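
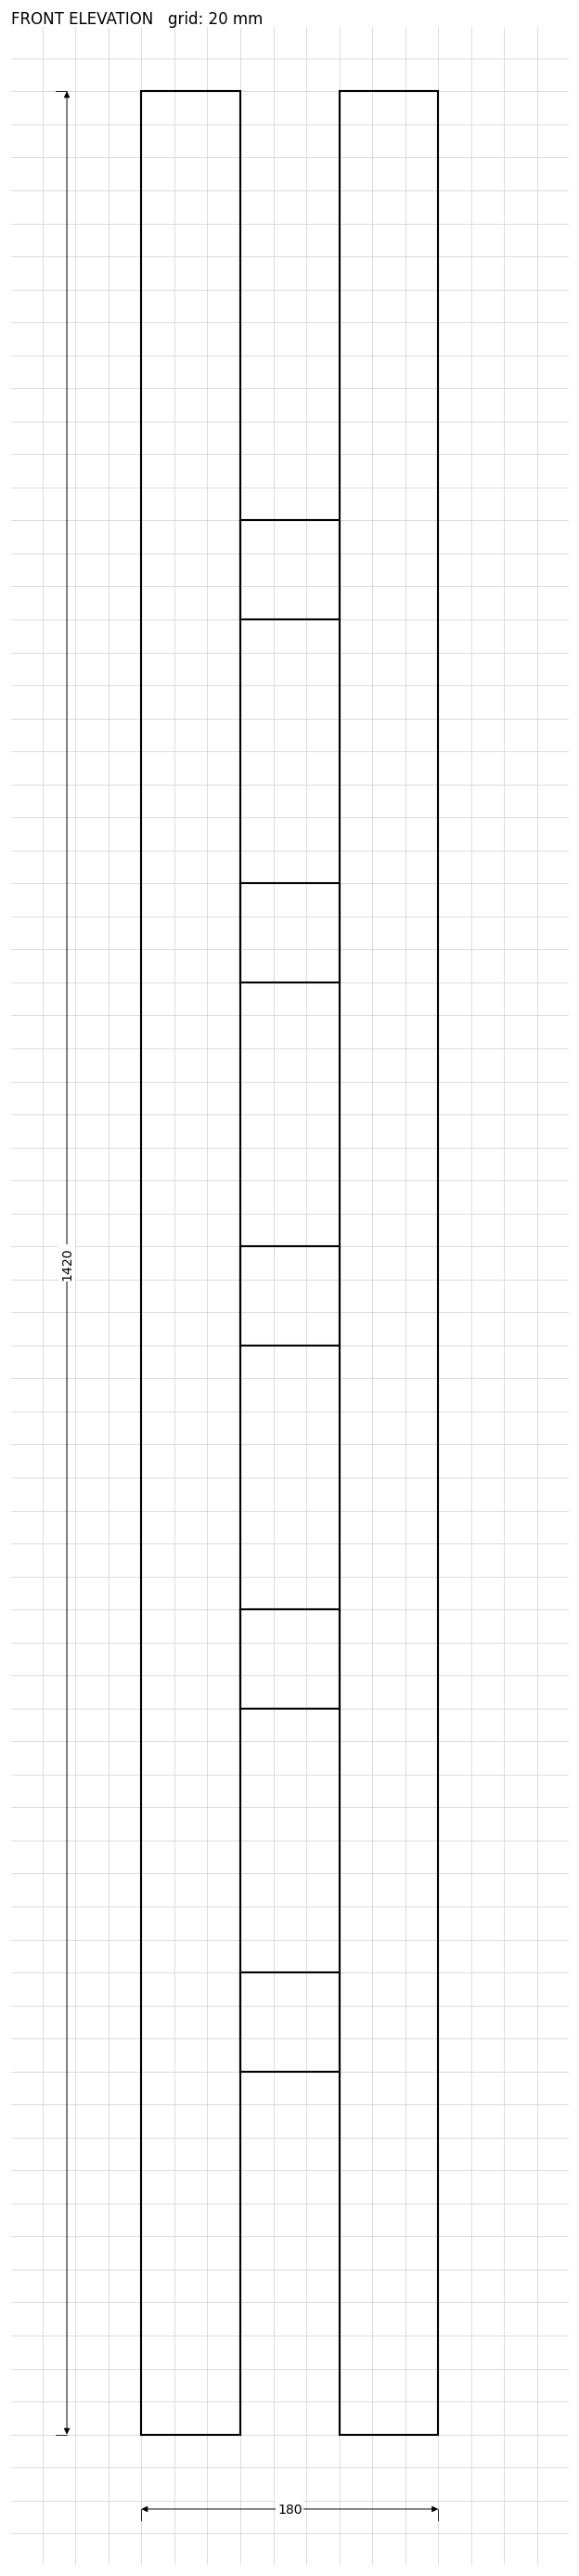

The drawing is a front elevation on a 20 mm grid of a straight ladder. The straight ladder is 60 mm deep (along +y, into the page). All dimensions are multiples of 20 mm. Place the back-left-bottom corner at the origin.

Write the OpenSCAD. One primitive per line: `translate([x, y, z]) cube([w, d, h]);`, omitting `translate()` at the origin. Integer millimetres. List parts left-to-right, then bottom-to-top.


cube([60, 60, 1420]);
translate([60, 0, 220]) cube([60, 60, 60]);
translate([60, 0, 440]) cube([60, 60, 60]);
translate([60, 0, 660]) cube([60, 60, 60]);
translate([60, 0, 880]) cube([60, 60, 60]);
translate([60, 0, 1100]) cube([60, 60, 60]);
translate([120, 0, 0]) cube([60, 60, 1420]);


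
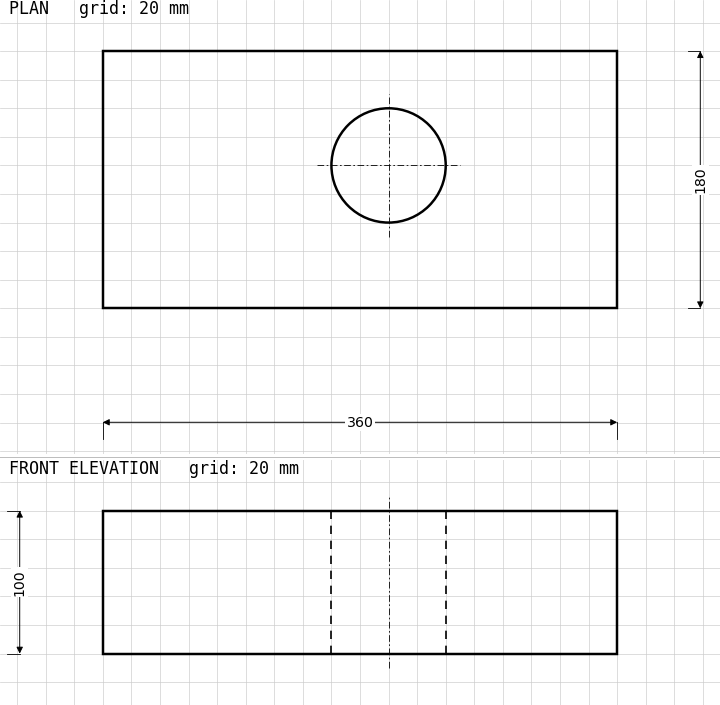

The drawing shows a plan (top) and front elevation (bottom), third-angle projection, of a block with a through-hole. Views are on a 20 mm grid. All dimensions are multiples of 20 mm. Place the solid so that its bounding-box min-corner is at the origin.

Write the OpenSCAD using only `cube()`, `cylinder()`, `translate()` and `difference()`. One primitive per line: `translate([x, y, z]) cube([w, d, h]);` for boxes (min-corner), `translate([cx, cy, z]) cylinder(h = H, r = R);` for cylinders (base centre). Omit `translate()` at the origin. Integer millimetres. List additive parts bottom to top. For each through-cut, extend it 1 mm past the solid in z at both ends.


difference() {
  cube([360, 180, 100]);
  translate([200, 100, -1]) cylinder(h = 102, r = 40);
}


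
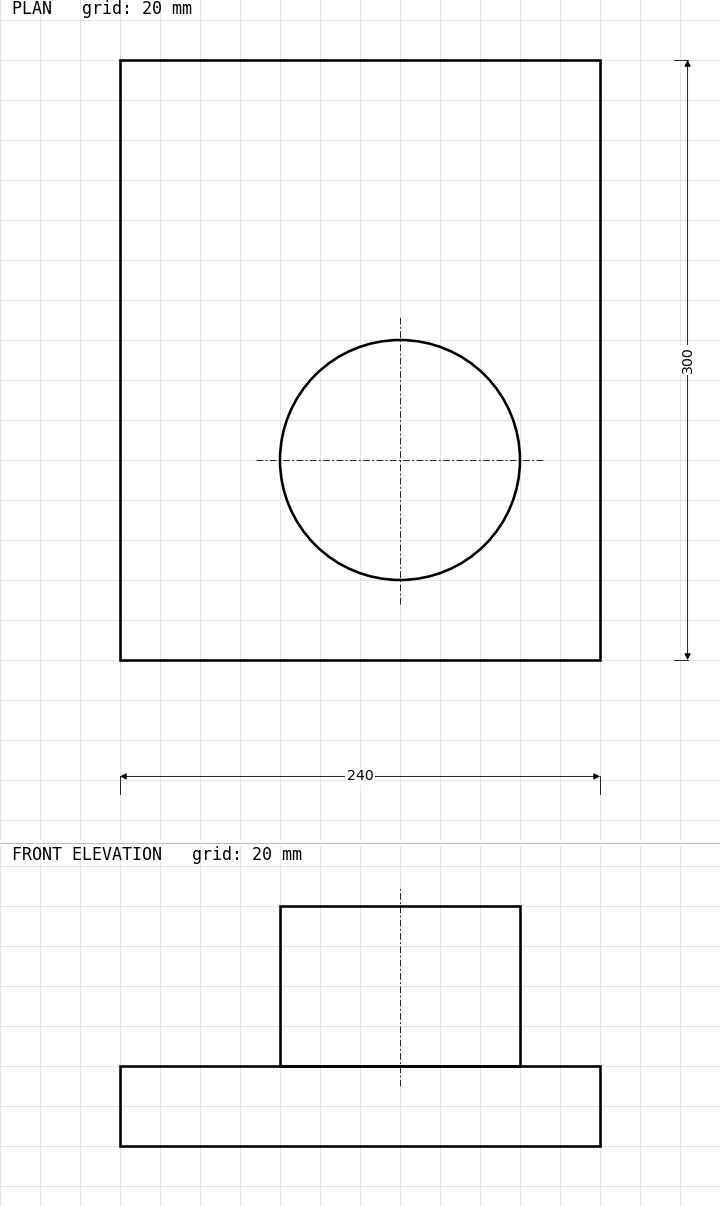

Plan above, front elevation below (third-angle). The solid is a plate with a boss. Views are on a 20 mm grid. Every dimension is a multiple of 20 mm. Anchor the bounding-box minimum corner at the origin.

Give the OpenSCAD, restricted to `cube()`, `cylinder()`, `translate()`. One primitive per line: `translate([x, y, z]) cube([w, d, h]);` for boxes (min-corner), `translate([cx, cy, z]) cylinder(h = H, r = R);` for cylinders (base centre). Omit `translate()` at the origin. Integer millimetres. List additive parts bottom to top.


cube([240, 300, 40]);
translate([140, 100, 40]) cylinder(h = 80, r = 60);


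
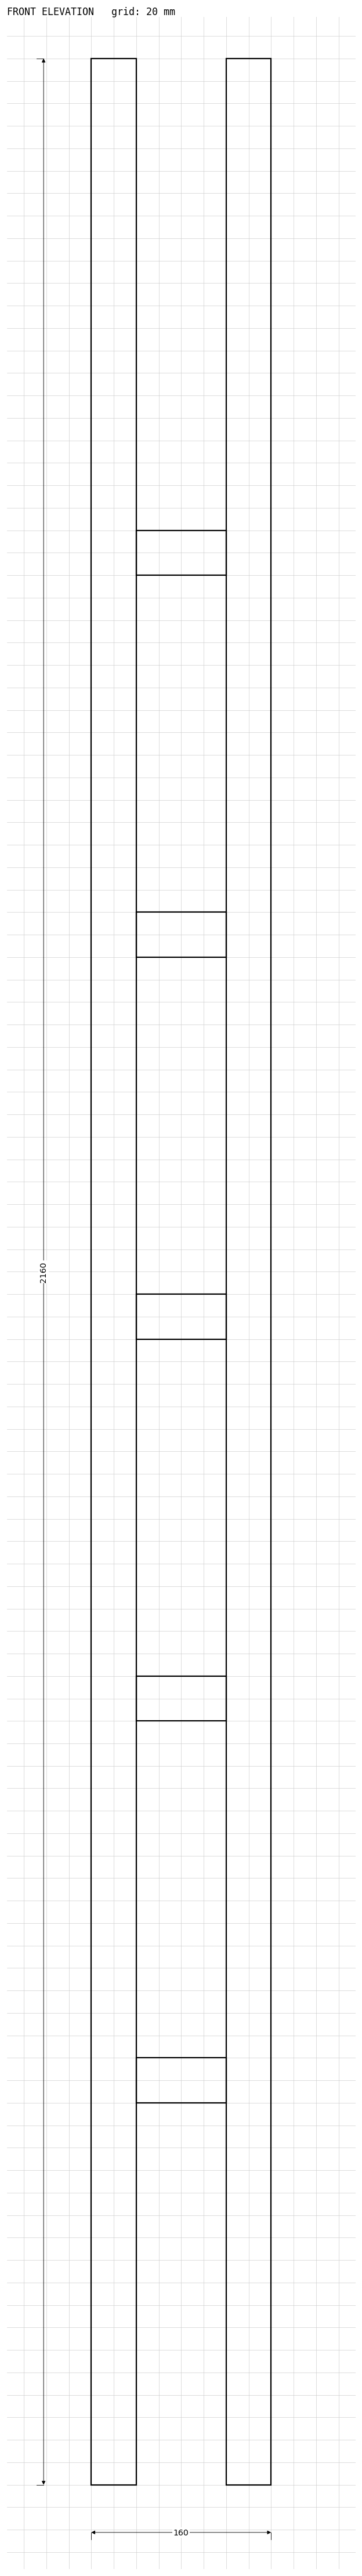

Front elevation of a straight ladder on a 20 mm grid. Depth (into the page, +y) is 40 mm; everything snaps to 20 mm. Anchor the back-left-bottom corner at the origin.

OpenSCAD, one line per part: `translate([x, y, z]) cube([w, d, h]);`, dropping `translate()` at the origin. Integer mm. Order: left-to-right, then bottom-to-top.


cube([40, 40, 2160]);
translate([40, 0, 340]) cube([80, 40, 40]);
translate([40, 0, 680]) cube([80, 40, 40]);
translate([40, 0, 1020]) cube([80, 40, 40]);
translate([40, 0, 1360]) cube([80, 40, 40]);
translate([40, 0, 1700]) cube([80, 40, 40]);
translate([120, 0, 0]) cube([40, 40, 2160]);


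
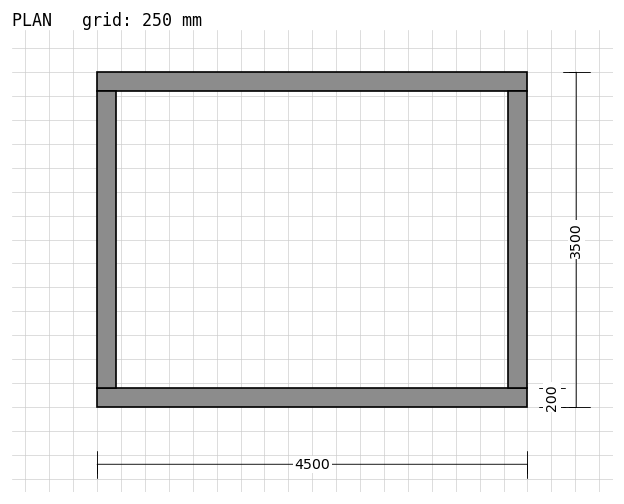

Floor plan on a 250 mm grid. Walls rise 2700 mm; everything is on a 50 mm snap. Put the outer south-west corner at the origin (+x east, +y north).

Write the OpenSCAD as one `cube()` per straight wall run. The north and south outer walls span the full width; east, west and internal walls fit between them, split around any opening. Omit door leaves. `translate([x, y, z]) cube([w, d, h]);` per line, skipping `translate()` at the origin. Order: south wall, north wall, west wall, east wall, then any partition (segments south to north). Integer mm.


cube([4500, 200, 2700]);
translate([0, 3300, 0]) cube([4500, 200, 2700]);
translate([0, 200, 0]) cube([200, 3100, 2700]);
translate([4300, 200, 0]) cube([200, 3100, 2700]);


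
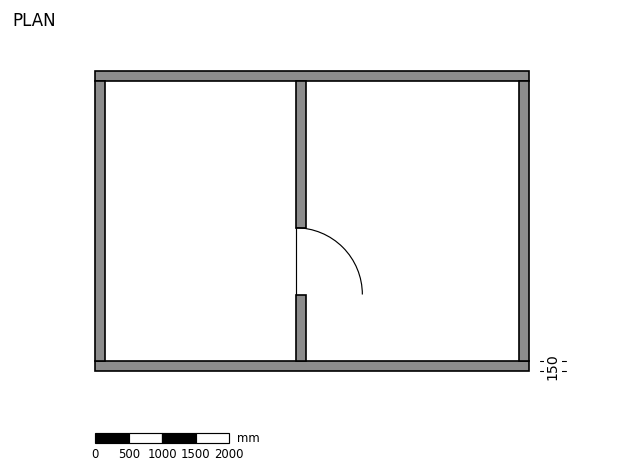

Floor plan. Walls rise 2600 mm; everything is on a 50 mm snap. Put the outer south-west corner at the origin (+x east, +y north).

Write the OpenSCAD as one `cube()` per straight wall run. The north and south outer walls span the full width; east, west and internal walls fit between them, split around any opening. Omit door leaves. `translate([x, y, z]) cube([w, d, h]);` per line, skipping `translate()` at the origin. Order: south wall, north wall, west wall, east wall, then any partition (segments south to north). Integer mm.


cube([6500, 150, 2600]);
translate([0, 4350, 0]) cube([6500, 150, 2600]);
translate([0, 150, 0]) cube([150, 4200, 2600]);
translate([6350, 150, 0]) cube([150, 4200, 2600]);
translate([3000, 150, 0]) cube([150, 1000, 2600]);
translate([3000, 2150, 0]) cube([150, 2200, 2600]);


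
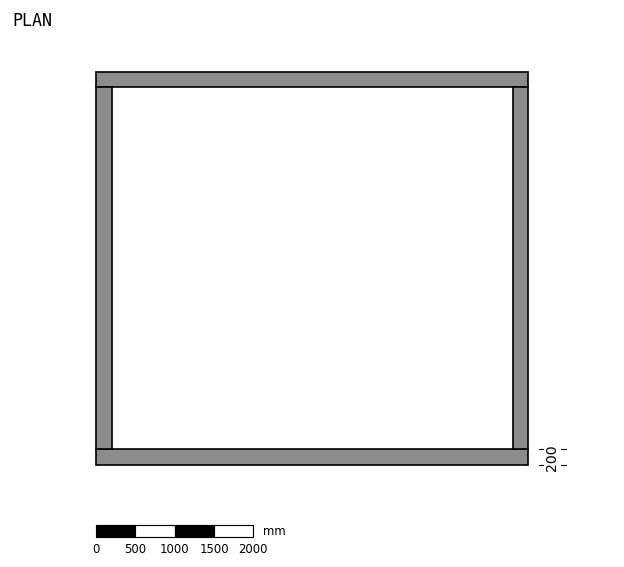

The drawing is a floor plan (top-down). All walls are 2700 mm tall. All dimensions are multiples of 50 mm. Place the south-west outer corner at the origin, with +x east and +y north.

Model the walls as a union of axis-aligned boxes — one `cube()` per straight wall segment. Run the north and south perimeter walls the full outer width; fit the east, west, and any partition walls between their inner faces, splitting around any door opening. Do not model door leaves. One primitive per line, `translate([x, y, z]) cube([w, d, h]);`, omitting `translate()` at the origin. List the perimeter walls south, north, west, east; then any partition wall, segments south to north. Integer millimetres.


cube([5500, 200, 2700]);
translate([0, 4800, 0]) cube([5500, 200, 2700]);
translate([0, 200, 0]) cube([200, 4600, 2700]);
translate([5300, 200, 0]) cube([200, 4600, 2700]);


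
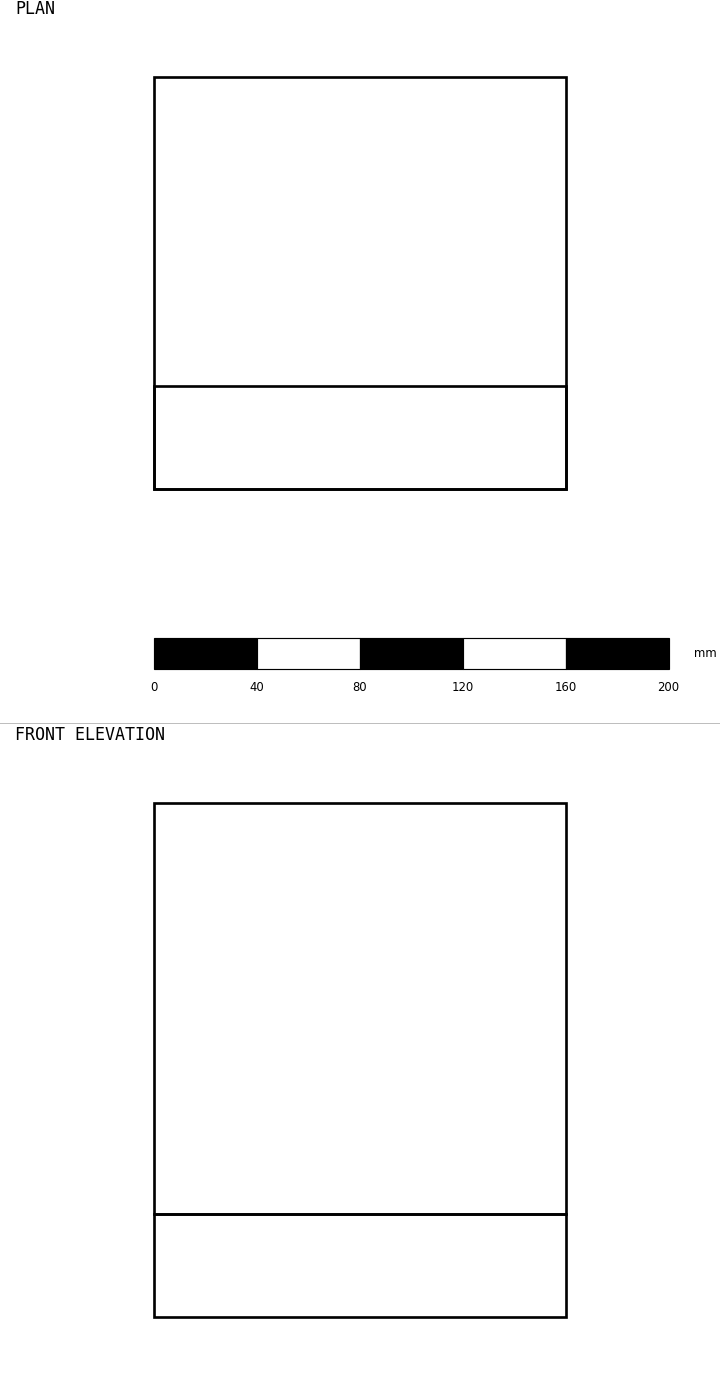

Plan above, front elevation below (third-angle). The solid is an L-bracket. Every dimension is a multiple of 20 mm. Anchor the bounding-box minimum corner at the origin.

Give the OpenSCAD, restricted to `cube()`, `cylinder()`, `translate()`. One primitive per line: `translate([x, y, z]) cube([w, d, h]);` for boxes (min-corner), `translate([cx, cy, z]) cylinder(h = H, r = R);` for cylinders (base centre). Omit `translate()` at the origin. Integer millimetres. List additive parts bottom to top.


cube([160, 160, 40]);
translate([0, 0, 40]) cube([160, 40, 160]);


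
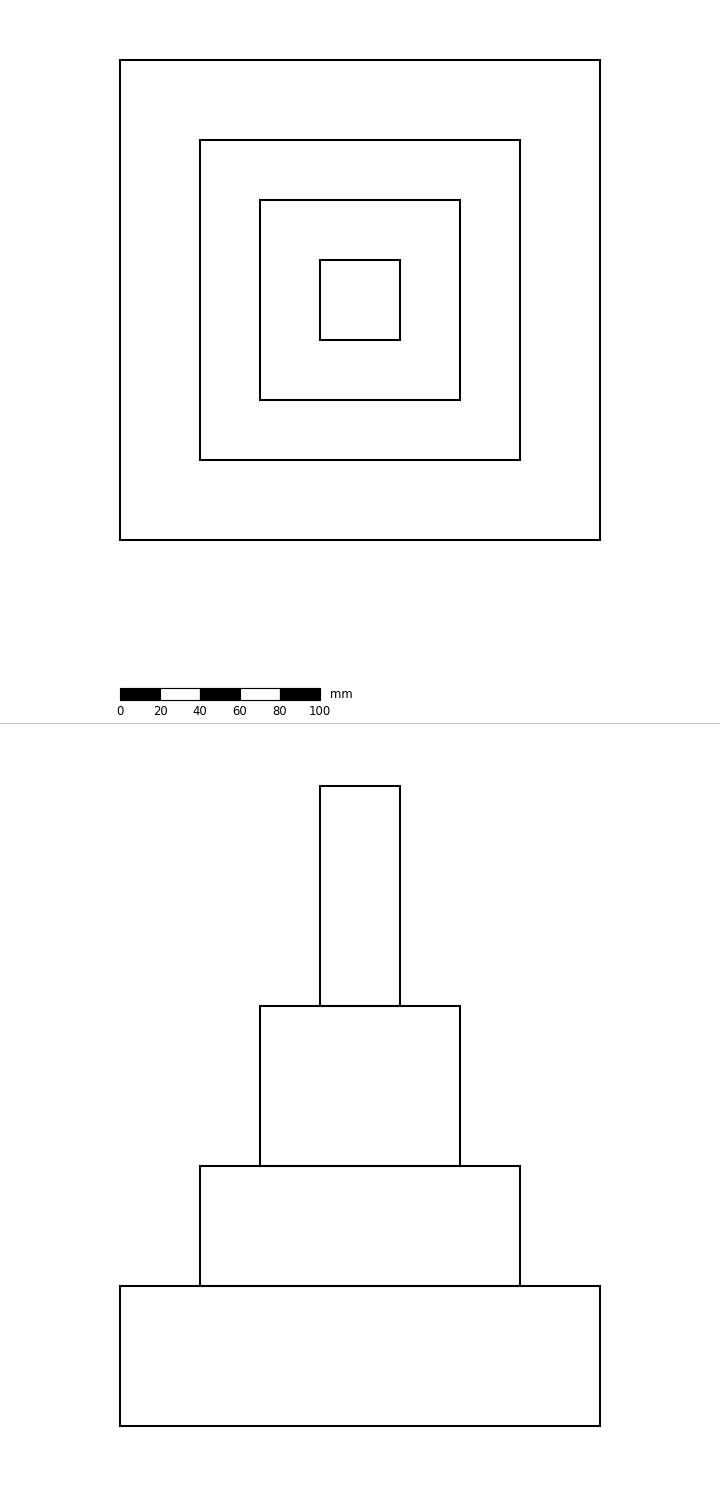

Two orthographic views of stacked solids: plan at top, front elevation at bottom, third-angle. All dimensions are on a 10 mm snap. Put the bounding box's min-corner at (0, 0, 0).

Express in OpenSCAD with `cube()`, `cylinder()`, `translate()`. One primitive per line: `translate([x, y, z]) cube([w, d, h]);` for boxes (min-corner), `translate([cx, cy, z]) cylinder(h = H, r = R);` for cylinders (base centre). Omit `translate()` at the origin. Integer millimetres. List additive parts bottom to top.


cube([240, 240, 70]);
translate([40, 40, 70]) cube([160, 160, 60]);
translate([70, 70, 130]) cube([100, 100, 80]);
translate([100, 100, 210]) cube([40, 40, 110]);


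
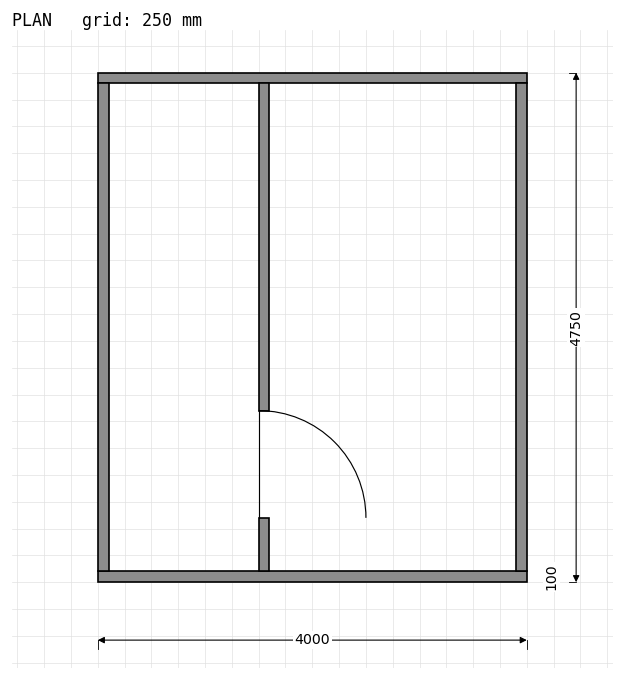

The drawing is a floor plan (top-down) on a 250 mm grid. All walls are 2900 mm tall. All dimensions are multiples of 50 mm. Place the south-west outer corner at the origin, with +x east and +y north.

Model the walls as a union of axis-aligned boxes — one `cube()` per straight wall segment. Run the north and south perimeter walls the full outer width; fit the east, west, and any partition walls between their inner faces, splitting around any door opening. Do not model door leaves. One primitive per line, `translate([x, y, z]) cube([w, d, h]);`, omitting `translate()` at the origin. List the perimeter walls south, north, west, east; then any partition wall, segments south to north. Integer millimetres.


cube([4000, 100, 2900]);
translate([0, 4650, 0]) cube([4000, 100, 2900]);
translate([0, 100, 0]) cube([100, 4550, 2900]);
translate([3900, 100, 0]) cube([100, 4550, 2900]);
translate([1500, 100, 0]) cube([100, 500, 2900]);
translate([1500, 1600, 0]) cube([100, 3050, 2900]);


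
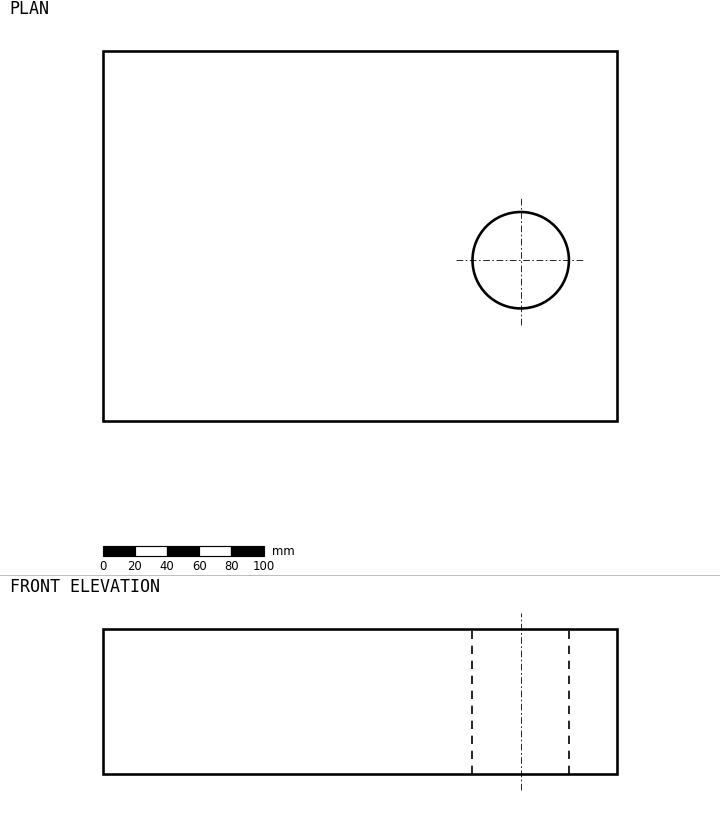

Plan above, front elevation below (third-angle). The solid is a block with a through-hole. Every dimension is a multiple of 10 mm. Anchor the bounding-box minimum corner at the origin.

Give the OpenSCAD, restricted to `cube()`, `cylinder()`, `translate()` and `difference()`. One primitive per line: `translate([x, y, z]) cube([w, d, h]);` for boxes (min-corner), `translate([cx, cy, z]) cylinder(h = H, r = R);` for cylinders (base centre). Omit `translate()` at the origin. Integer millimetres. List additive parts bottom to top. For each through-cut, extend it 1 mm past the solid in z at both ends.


difference() {
  cube([320, 230, 90]);
  translate([260, 100, -1]) cylinder(h = 92, r = 30);
}


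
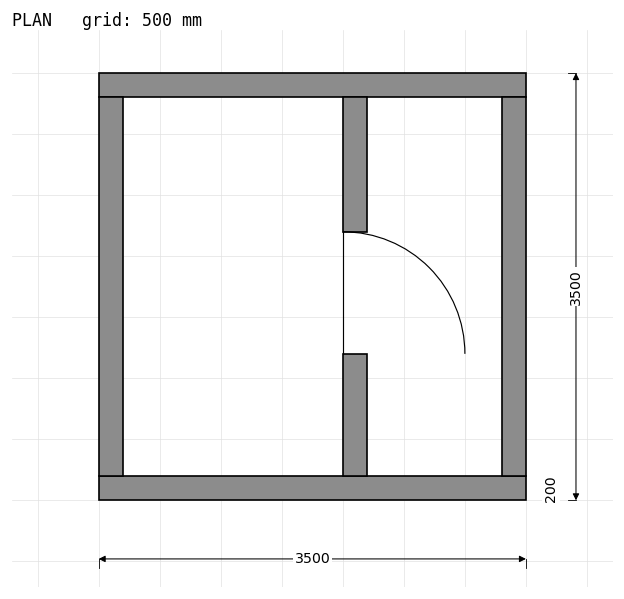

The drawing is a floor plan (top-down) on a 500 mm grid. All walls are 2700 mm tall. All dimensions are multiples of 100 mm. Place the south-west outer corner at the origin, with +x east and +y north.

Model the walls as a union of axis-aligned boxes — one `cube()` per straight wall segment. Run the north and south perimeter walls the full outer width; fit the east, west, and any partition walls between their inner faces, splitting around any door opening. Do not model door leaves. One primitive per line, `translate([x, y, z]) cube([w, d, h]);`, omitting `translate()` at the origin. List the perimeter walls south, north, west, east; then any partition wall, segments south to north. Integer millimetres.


cube([3500, 200, 2700]);
translate([0, 3300, 0]) cube([3500, 200, 2700]);
translate([0, 200, 0]) cube([200, 3100, 2700]);
translate([3300, 200, 0]) cube([200, 3100, 2700]);
translate([2000, 200, 0]) cube([200, 1000, 2700]);
translate([2000, 2200, 0]) cube([200, 1100, 2700]);


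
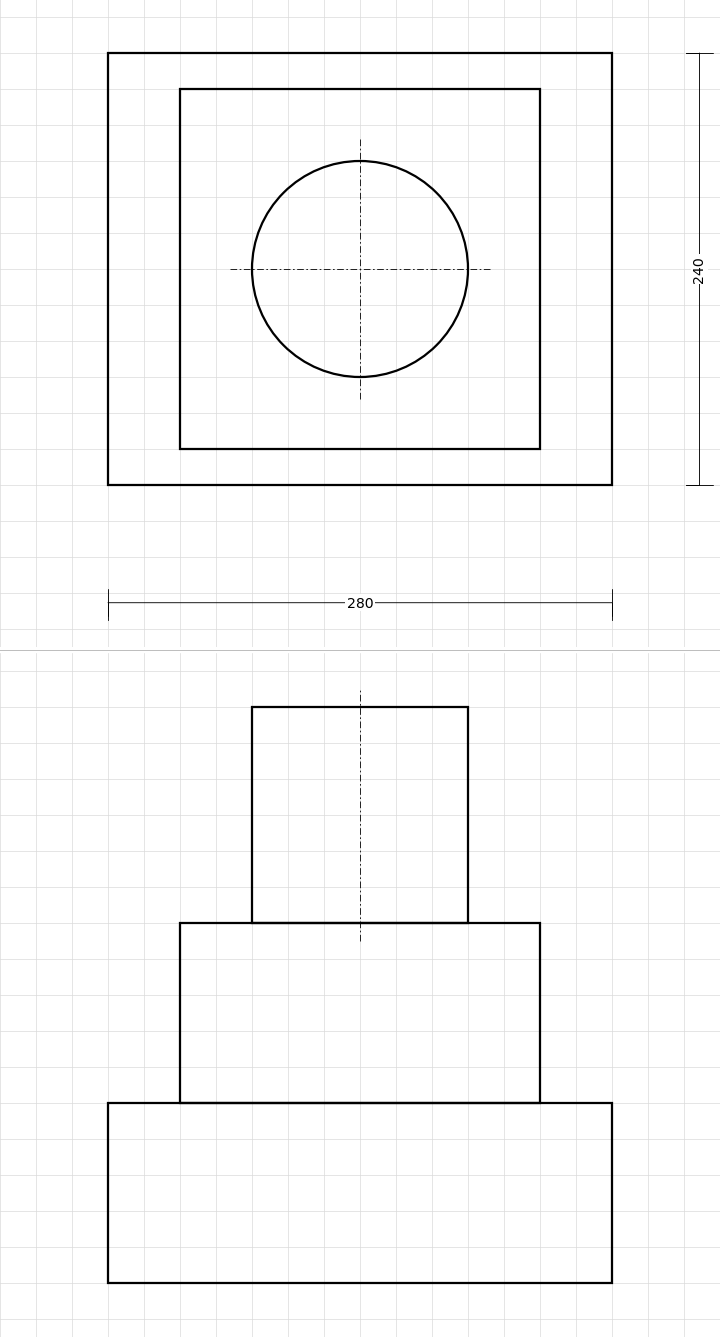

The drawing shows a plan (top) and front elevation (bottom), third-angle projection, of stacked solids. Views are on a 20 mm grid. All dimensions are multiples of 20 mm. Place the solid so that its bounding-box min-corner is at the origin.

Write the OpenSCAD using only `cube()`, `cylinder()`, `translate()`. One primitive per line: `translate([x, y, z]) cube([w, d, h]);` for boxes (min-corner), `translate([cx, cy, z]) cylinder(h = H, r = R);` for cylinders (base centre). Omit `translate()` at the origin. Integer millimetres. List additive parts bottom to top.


cube([280, 240, 100]);
translate([40, 20, 100]) cube([200, 200, 100]);
translate([140, 120, 200]) cylinder(h = 120, r = 60);


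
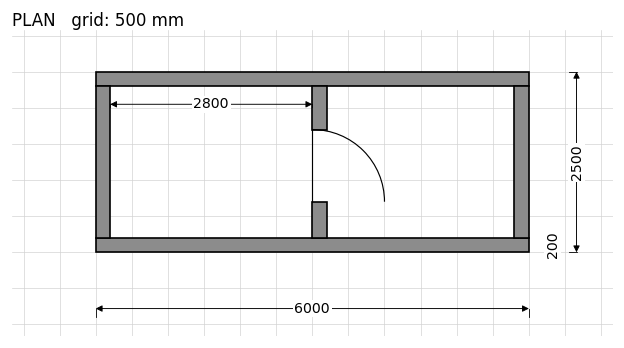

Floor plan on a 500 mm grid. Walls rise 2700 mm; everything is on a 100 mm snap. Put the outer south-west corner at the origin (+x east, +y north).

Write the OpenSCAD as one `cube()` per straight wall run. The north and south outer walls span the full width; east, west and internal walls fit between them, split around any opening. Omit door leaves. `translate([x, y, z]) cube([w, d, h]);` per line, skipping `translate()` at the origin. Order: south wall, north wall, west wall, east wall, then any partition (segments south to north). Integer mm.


cube([6000, 200, 2700]);
translate([0, 2300, 0]) cube([6000, 200, 2700]);
translate([0, 200, 0]) cube([200, 2100, 2700]);
translate([5800, 200, 0]) cube([200, 2100, 2700]);
translate([3000, 200, 0]) cube([200, 500, 2700]);
translate([3000, 1700, 0]) cube([200, 600, 2700]);


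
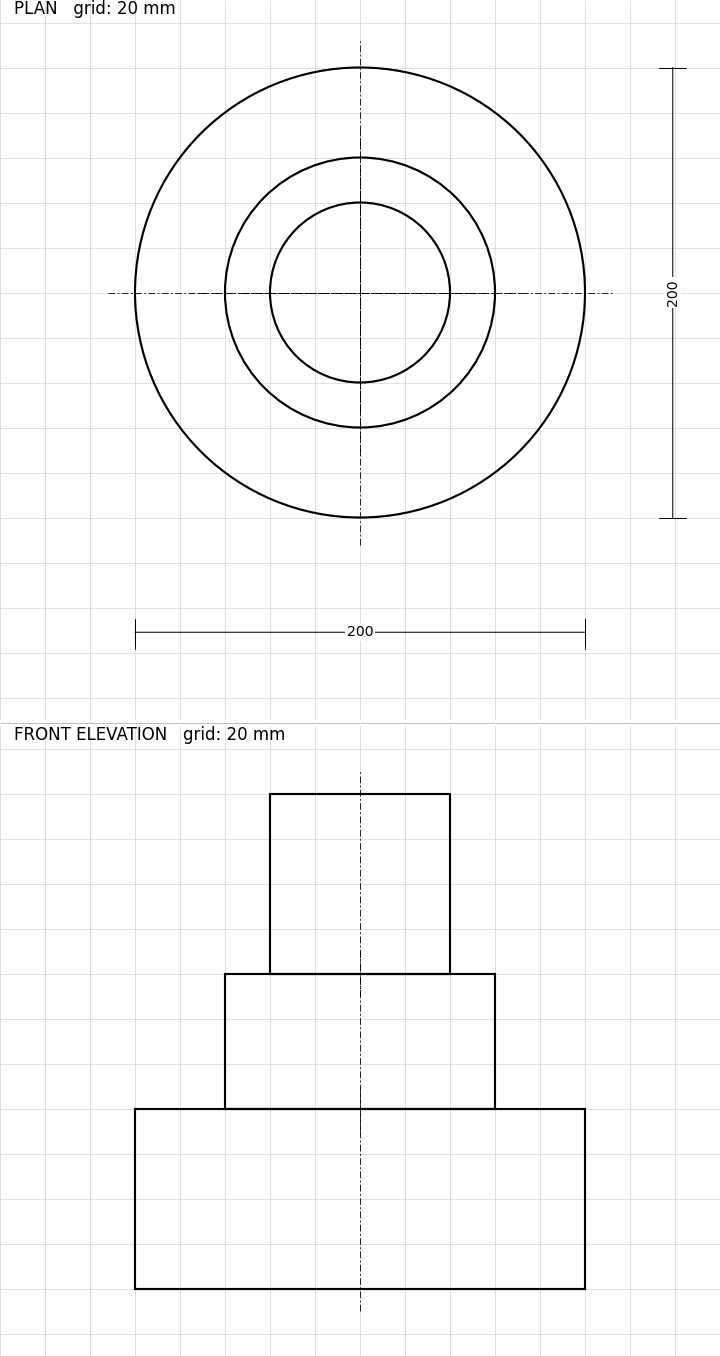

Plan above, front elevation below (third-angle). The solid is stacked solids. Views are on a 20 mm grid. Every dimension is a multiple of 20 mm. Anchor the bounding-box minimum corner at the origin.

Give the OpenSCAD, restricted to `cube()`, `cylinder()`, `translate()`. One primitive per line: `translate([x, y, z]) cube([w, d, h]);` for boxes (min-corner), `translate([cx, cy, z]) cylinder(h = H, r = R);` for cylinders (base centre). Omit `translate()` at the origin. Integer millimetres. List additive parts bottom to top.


translate([100, 100, 0]) cylinder(h = 80, r = 100);
translate([100, 100, 80]) cylinder(h = 60, r = 60);
translate([100, 100, 140]) cylinder(h = 80, r = 40);


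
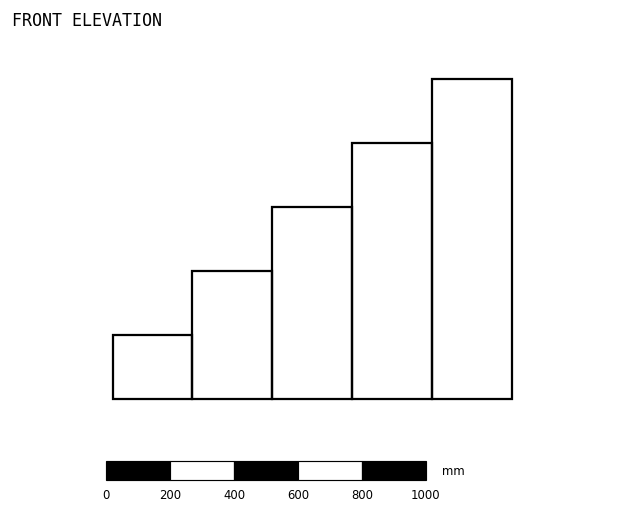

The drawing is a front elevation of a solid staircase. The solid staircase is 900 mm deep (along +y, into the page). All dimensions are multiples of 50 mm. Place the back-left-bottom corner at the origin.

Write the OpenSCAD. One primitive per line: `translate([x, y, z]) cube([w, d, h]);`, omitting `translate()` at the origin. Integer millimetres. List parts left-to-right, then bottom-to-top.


cube([250, 900, 200]);
translate([250, 0, 0]) cube([250, 900, 400]);
translate([500, 0, 0]) cube([250, 900, 600]);
translate([750, 0, 0]) cube([250, 900, 800]);
translate([1000, 0, 0]) cube([250, 900, 1000]);


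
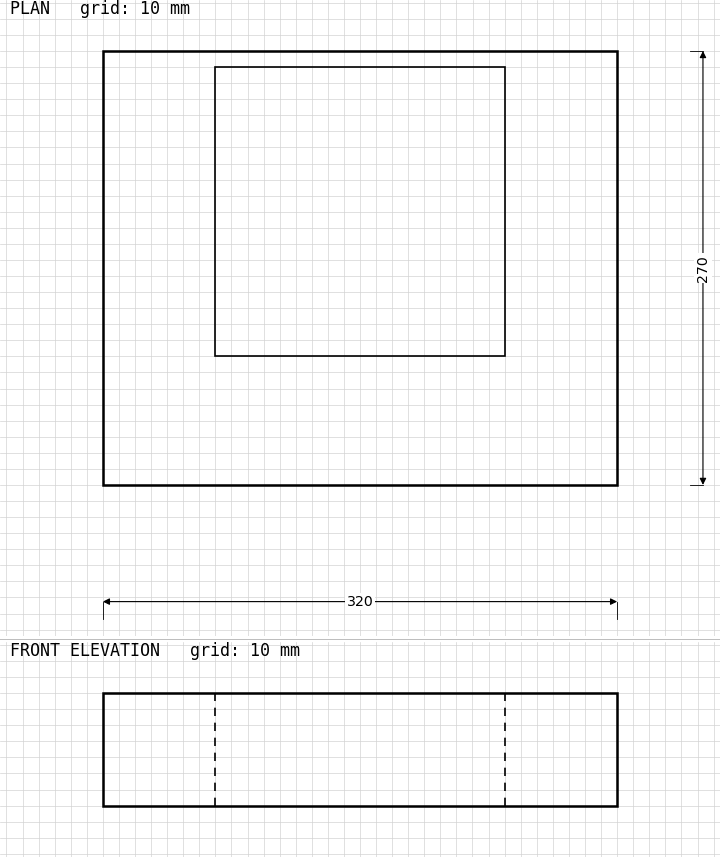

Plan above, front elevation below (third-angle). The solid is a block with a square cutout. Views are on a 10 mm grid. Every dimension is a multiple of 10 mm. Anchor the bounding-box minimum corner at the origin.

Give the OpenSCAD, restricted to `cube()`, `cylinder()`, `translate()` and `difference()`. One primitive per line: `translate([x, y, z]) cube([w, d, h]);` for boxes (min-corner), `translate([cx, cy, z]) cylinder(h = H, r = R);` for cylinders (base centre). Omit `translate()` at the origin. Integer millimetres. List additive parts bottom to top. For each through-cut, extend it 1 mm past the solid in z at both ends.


difference() {
  cube([320, 270, 70]);
  translate([70, 80, -1]) cube([180, 180, 72]);
}


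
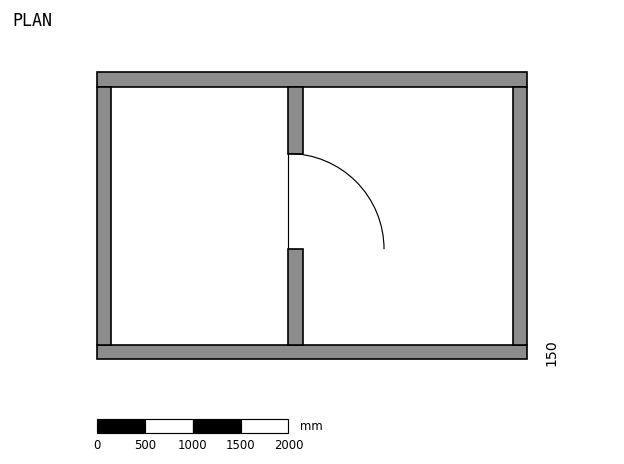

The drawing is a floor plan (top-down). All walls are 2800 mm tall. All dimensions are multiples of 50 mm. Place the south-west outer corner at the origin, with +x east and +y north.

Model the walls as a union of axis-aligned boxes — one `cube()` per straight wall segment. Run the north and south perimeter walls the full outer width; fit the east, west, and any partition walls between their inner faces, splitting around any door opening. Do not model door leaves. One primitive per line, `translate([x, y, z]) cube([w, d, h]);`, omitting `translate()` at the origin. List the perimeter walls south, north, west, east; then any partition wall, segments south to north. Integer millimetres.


cube([4500, 150, 2800]);
translate([0, 2850, 0]) cube([4500, 150, 2800]);
translate([0, 150, 0]) cube([150, 2700, 2800]);
translate([4350, 150, 0]) cube([150, 2700, 2800]);
translate([2000, 150, 0]) cube([150, 1000, 2800]);
translate([2000, 2150, 0]) cube([150, 700, 2800]);


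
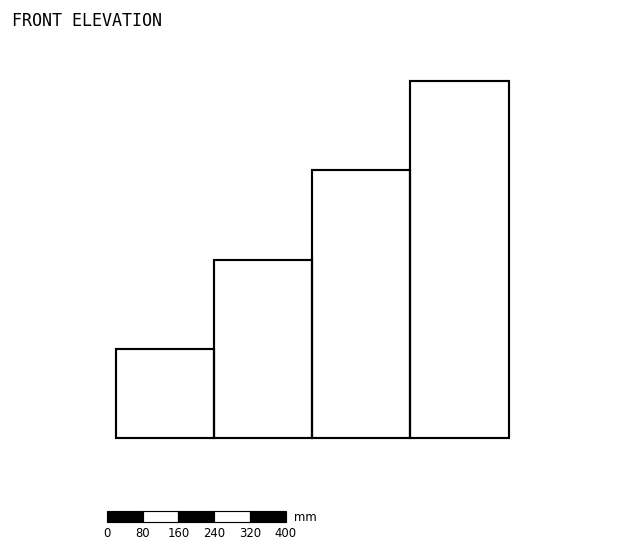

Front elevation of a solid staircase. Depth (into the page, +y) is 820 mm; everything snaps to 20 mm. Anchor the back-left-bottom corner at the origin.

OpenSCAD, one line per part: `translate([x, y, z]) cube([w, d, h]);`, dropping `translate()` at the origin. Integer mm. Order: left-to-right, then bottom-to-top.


cube([220, 820, 200]);
translate([220, 0, 0]) cube([220, 820, 400]);
translate([440, 0, 0]) cube([220, 820, 600]);
translate([660, 0, 0]) cube([220, 820, 800]);


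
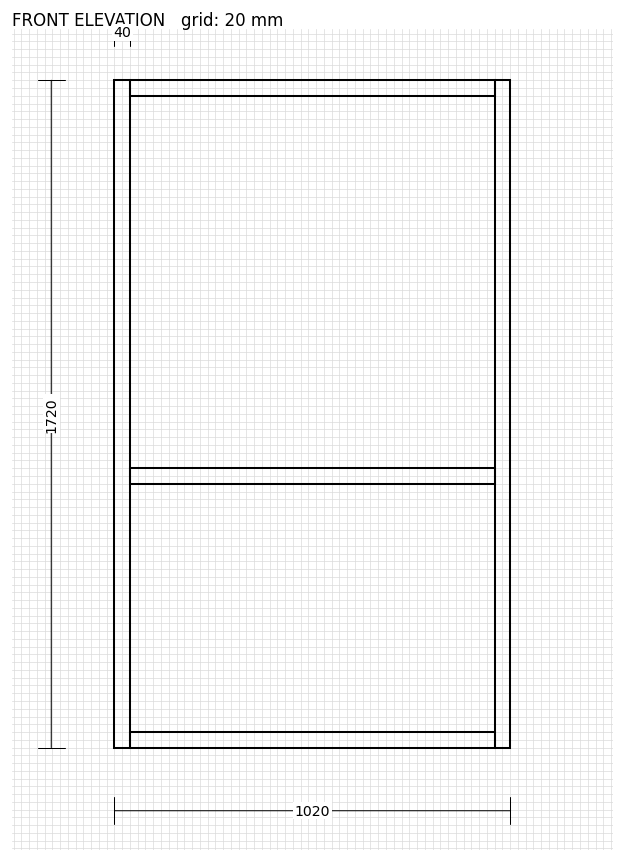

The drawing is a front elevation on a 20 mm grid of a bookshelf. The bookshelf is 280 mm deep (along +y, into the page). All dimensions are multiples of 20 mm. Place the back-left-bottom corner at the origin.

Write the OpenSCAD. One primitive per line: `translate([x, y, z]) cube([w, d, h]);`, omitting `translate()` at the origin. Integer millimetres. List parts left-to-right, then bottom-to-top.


cube([40, 280, 1720]);
translate([40, 0, 0]) cube([940, 280, 40]);
translate([40, 0, 680]) cube([940, 280, 40]);
translate([40, 0, 1680]) cube([940, 280, 40]);
translate([980, 0, 0]) cube([40, 280, 1720]);


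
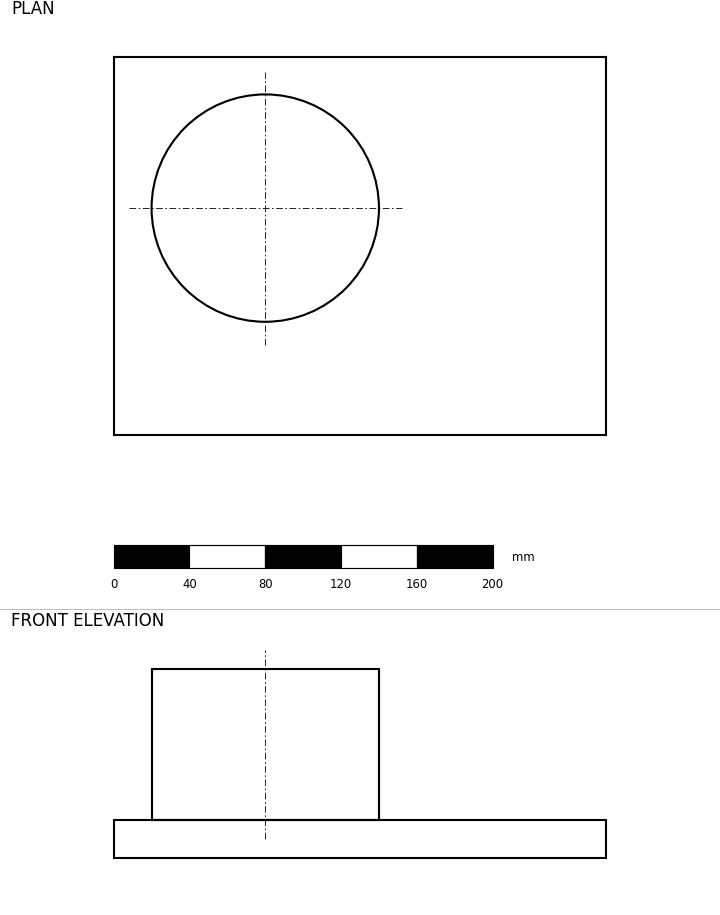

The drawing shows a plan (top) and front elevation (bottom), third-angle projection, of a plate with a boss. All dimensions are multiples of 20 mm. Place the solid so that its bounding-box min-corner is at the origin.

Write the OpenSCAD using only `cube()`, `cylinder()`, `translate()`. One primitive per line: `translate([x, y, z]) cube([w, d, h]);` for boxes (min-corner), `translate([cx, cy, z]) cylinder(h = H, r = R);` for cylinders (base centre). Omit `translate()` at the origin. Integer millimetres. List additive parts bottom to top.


cube([260, 200, 20]);
translate([80, 120, 20]) cylinder(h = 80, r = 60);


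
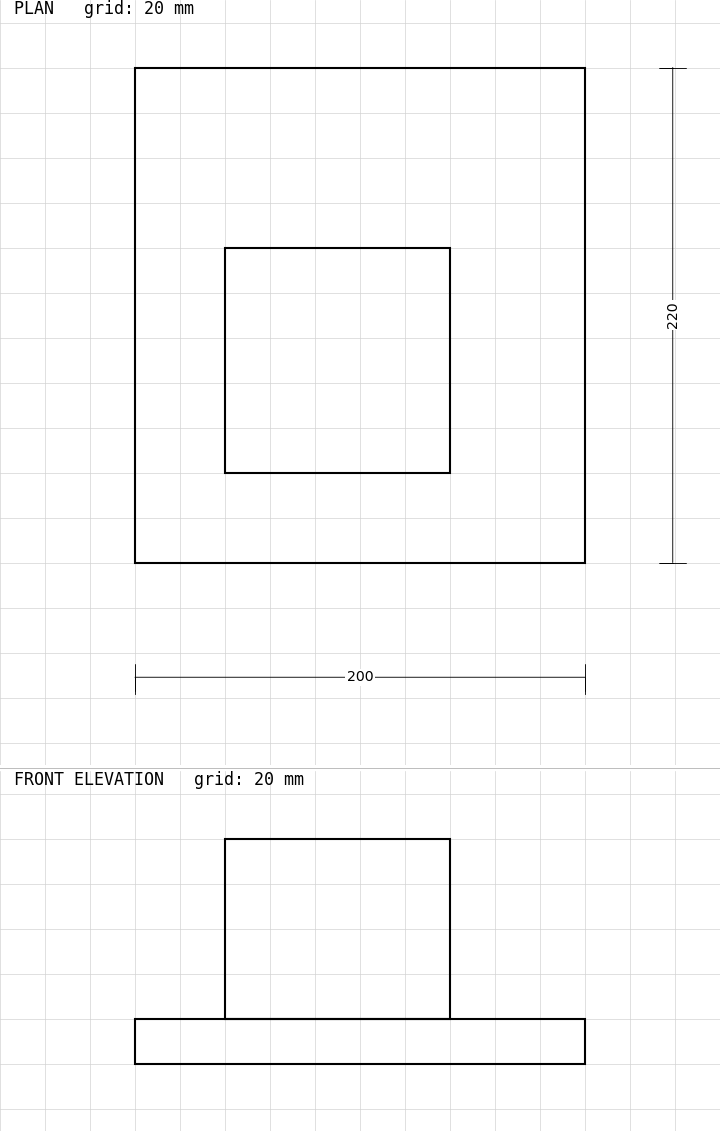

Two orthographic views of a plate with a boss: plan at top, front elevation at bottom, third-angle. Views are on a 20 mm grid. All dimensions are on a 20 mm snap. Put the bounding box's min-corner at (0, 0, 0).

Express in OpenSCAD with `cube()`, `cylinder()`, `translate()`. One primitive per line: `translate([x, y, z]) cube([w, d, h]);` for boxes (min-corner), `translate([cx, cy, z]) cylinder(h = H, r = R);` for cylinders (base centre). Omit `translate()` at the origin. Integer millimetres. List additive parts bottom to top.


cube([200, 220, 20]);
translate([40, 40, 20]) cube([100, 100, 80]);


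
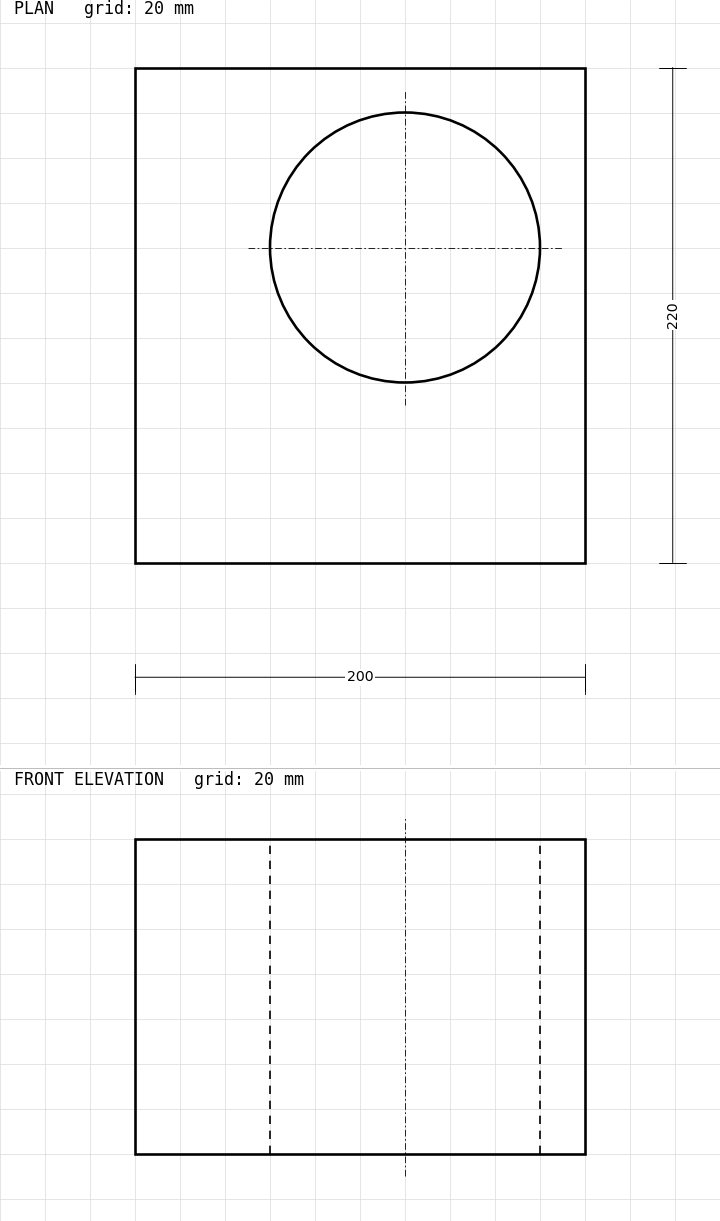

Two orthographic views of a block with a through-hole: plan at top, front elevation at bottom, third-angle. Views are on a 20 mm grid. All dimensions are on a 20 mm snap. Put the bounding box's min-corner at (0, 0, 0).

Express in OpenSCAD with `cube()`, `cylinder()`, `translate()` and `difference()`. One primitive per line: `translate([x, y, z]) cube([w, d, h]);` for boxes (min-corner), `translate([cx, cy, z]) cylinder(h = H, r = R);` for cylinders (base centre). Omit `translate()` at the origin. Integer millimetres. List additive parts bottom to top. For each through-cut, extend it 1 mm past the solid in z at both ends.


difference() {
  cube([200, 220, 140]);
  translate([120, 140, -1]) cylinder(h = 142, r = 60);
}


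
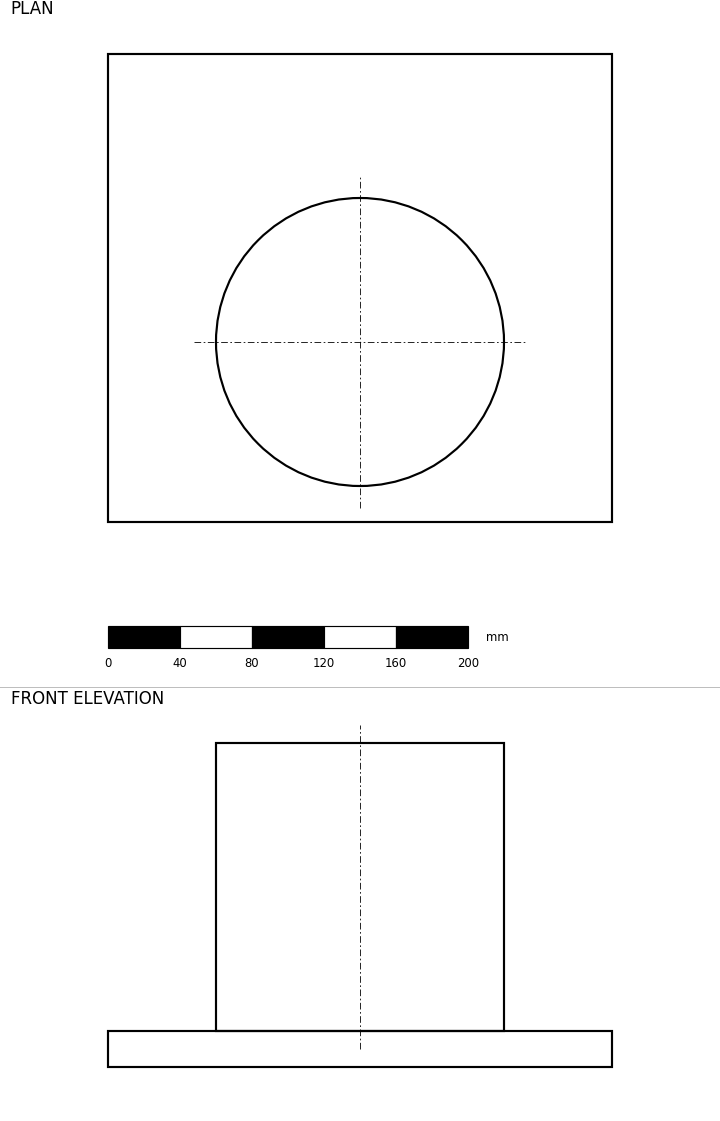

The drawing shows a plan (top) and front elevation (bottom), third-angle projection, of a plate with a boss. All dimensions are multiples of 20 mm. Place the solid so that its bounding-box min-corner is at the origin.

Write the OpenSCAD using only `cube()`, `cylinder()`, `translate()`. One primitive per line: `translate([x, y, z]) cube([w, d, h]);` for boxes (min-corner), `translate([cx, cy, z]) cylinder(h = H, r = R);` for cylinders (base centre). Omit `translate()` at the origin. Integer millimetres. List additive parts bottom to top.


cube([280, 260, 20]);
translate([140, 100, 20]) cylinder(h = 160, r = 80);


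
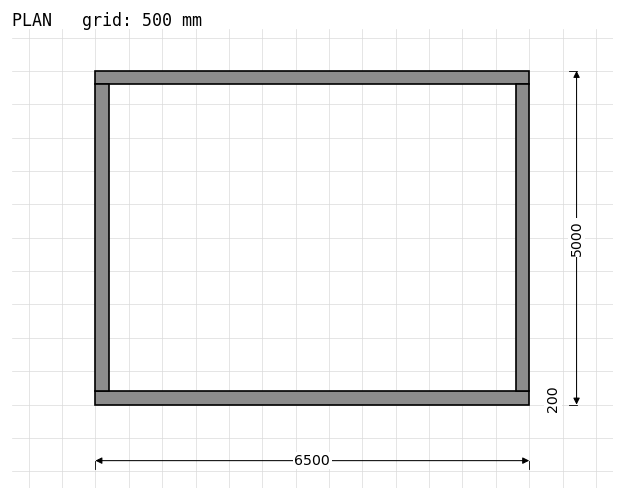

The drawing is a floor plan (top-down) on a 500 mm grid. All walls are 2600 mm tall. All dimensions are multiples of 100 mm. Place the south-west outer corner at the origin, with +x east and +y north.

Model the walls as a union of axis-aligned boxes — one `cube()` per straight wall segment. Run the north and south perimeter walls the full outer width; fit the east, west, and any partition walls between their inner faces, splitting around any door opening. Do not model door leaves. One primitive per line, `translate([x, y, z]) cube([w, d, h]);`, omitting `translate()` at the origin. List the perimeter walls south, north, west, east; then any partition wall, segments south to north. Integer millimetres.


cube([6500, 200, 2600]);
translate([0, 4800, 0]) cube([6500, 200, 2600]);
translate([0, 200, 0]) cube([200, 4600, 2600]);
translate([6300, 200, 0]) cube([200, 4600, 2600]);


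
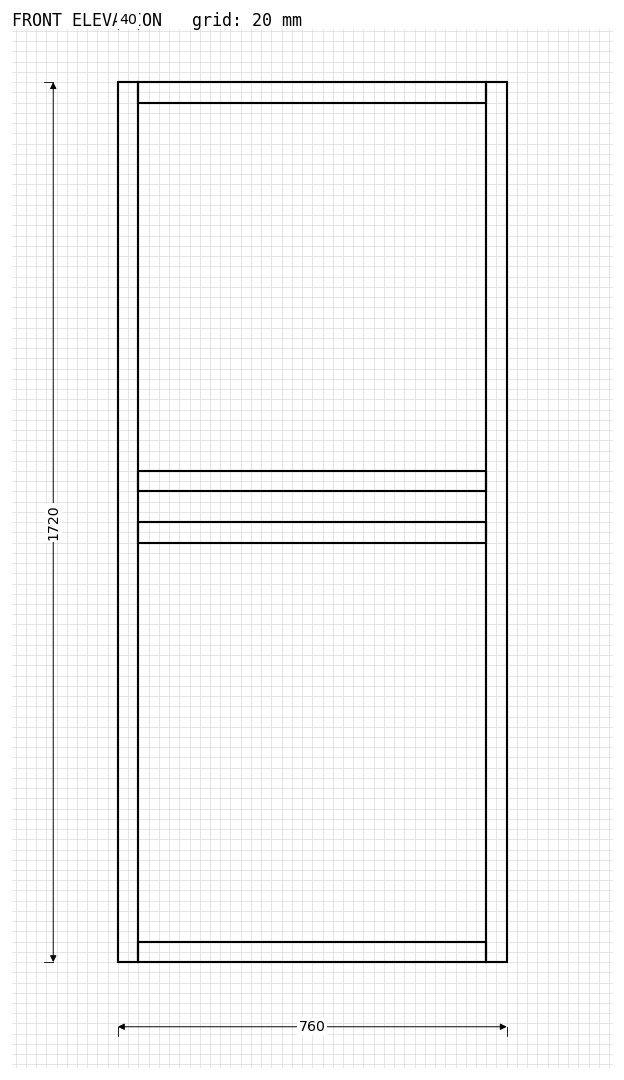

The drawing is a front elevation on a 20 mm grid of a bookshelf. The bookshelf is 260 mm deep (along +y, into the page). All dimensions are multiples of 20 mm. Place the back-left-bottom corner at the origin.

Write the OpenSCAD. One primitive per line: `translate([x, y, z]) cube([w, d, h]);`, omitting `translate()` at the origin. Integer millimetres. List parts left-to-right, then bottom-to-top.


cube([40, 260, 1720]);
translate([40, 0, 0]) cube([680, 260, 40]);
translate([40, 0, 820]) cube([680, 260, 40]);
translate([40, 0, 920]) cube([680, 260, 40]);
translate([40, 0, 1680]) cube([680, 260, 40]);
translate([720, 0, 0]) cube([40, 260, 1720]);


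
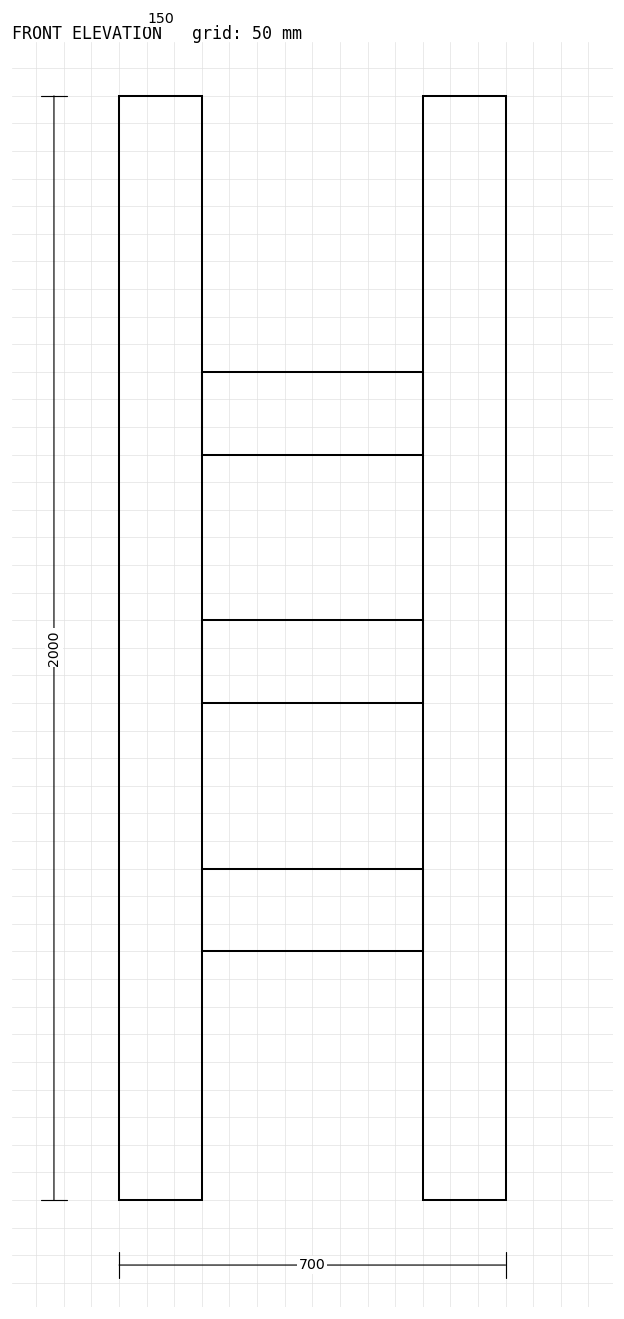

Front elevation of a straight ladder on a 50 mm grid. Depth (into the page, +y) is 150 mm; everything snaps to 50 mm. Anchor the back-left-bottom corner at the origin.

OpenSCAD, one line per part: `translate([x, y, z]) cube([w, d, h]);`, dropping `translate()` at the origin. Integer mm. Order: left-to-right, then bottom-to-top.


cube([150, 150, 2000]);
translate([150, 0, 450]) cube([400, 150, 150]);
translate([150, 0, 900]) cube([400, 150, 150]);
translate([150, 0, 1350]) cube([400, 150, 150]);
translate([550, 0, 0]) cube([150, 150, 2000]);


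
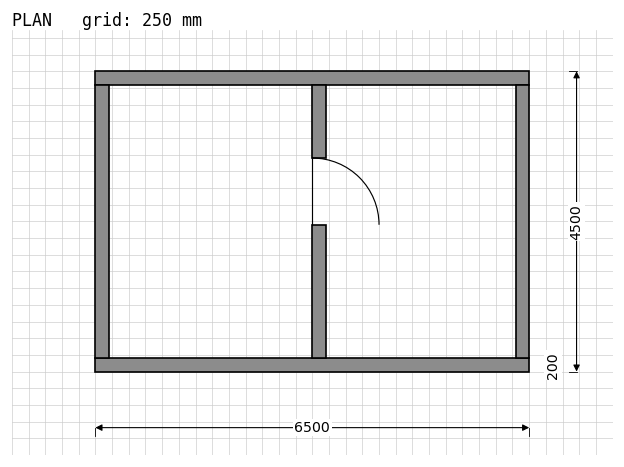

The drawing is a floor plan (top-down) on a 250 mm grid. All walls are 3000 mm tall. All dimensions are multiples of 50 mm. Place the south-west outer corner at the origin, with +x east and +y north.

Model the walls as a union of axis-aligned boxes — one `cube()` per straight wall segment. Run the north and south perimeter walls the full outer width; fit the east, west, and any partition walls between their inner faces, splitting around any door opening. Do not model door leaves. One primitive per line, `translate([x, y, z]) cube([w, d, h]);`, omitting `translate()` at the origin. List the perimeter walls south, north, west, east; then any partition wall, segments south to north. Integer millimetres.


cube([6500, 200, 3000]);
translate([0, 4300, 0]) cube([6500, 200, 3000]);
translate([0, 200, 0]) cube([200, 4100, 3000]);
translate([6300, 200, 0]) cube([200, 4100, 3000]);
translate([3250, 200, 0]) cube([200, 2000, 3000]);
translate([3250, 3200, 0]) cube([200, 1100, 3000]);


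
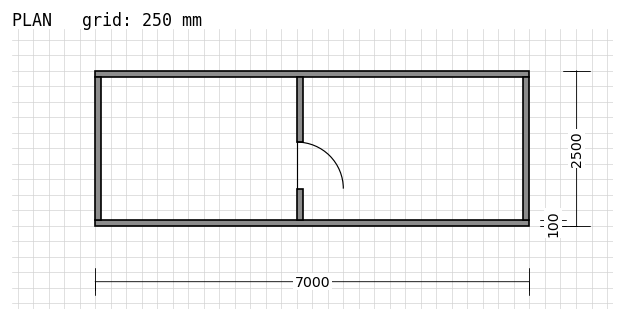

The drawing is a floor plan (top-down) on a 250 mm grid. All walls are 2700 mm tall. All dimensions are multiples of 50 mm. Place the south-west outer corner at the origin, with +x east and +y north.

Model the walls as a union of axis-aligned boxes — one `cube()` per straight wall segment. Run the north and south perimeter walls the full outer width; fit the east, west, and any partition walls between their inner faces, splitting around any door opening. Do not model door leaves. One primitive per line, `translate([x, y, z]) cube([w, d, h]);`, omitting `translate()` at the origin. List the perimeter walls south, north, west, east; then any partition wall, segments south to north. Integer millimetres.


cube([7000, 100, 2700]);
translate([0, 2400, 0]) cube([7000, 100, 2700]);
translate([0, 100, 0]) cube([100, 2300, 2700]);
translate([6900, 100, 0]) cube([100, 2300, 2700]);
translate([3250, 100, 0]) cube([100, 500, 2700]);
translate([3250, 1350, 0]) cube([100, 1050, 2700]);


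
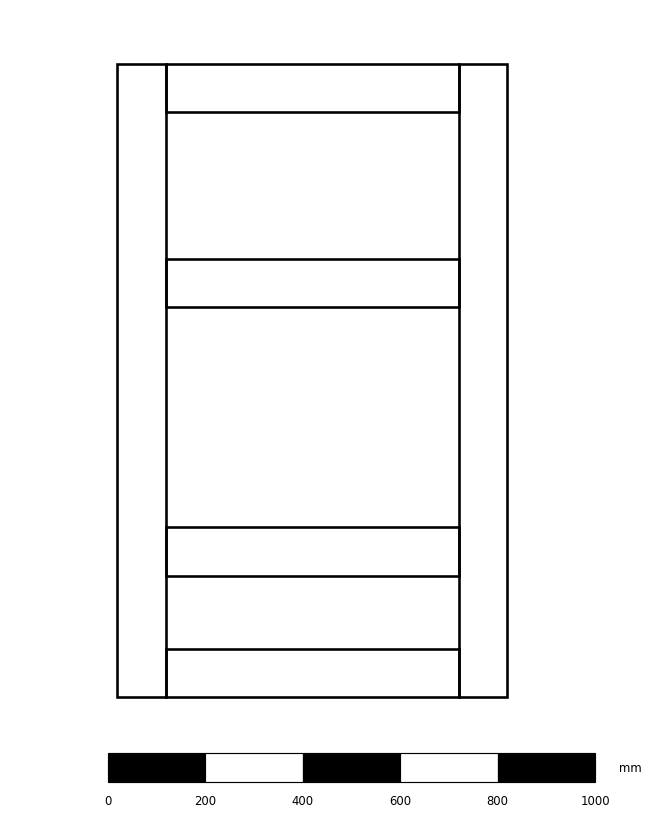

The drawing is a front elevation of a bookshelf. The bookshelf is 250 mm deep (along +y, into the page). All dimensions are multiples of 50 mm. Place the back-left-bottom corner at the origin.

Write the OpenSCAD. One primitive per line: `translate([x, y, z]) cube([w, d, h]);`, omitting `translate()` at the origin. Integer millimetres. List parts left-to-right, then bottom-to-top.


cube([100, 250, 1300]);
translate([100, 0, 0]) cube([600, 250, 100]);
translate([100, 0, 250]) cube([600, 250, 100]);
translate([100, 0, 800]) cube([600, 250, 100]);
translate([100, 0, 1200]) cube([600, 250, 100]);
translate([700, 0, 0]) cube([100, 250, 1300]);


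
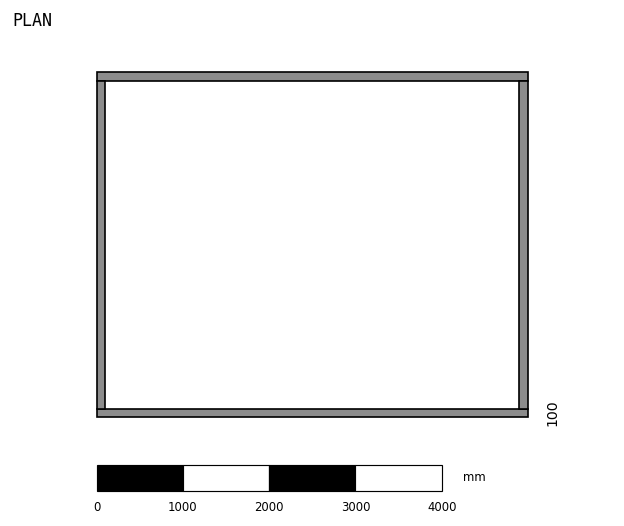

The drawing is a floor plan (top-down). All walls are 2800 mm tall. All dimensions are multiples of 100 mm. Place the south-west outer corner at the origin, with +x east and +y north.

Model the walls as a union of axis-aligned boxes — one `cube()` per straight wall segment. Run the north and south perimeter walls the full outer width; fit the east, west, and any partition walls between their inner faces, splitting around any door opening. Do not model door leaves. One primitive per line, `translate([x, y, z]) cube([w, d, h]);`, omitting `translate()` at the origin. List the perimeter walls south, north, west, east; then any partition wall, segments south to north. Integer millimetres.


cube([5000, 100, 2800]);
translate([0, 3900, 0]) cube([5000, 100, 2800]);
translate([0, 100, 0]) cube([100, 3800, 2800]);
translate([4900, 100, 0]) cube([100, 3800, 2800]);


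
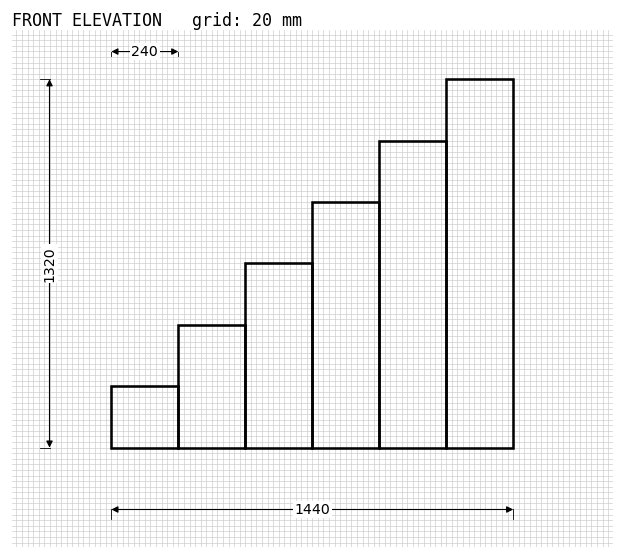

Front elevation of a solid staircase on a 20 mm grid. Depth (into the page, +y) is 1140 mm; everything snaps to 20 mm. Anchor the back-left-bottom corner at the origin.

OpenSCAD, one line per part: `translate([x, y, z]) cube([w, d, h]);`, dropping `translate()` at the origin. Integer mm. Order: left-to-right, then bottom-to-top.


cube([240, 1140, 220]);
translate([240, 0, 0]) cube([240, 1140, 440]);
translate([480, 0, 0]) cube([240, 1140, 660]);
translate([720, 0, 0]) cube([240, 1140, 880]);
translate([960, 0, 0]) cube([240, 1140, 1100]);
translate([1200, 0, 0]) cube([240, 1140, 1320]);


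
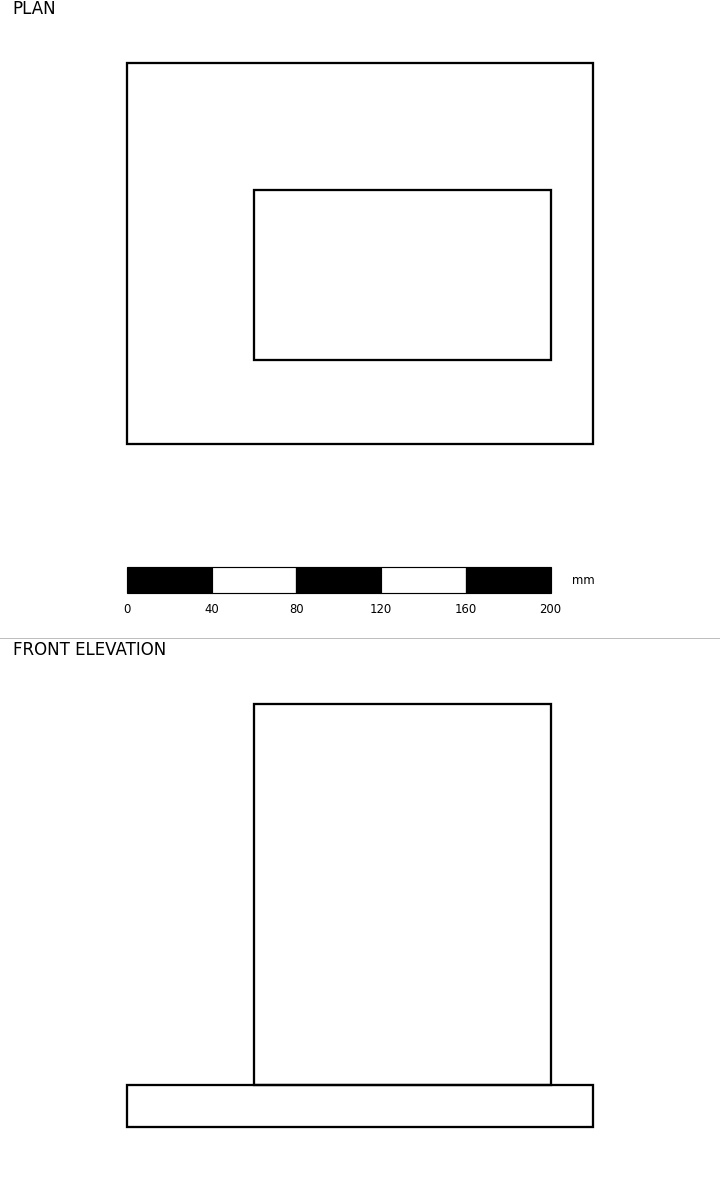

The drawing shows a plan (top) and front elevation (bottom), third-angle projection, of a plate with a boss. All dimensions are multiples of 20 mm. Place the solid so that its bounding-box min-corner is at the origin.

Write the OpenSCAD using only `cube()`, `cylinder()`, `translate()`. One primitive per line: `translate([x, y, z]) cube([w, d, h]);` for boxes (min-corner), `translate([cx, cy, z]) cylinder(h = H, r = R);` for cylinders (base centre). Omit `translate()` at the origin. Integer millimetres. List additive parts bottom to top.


cube([220, 180, 20]);
translate([60, 40, 20]) cube([140, 80, 180]);


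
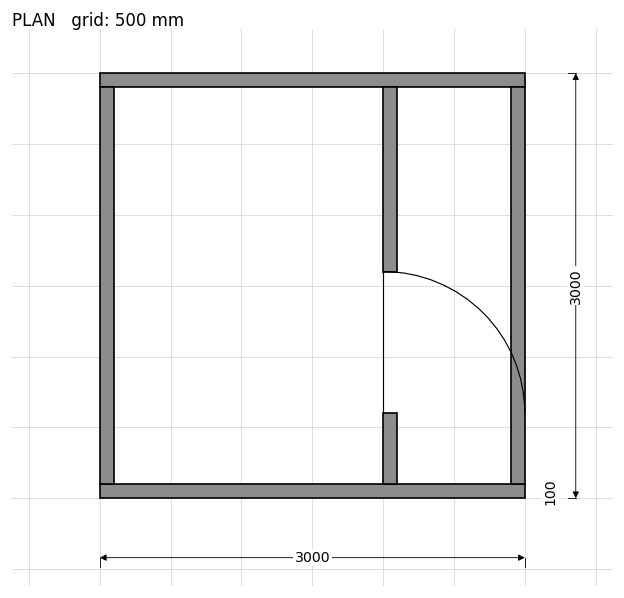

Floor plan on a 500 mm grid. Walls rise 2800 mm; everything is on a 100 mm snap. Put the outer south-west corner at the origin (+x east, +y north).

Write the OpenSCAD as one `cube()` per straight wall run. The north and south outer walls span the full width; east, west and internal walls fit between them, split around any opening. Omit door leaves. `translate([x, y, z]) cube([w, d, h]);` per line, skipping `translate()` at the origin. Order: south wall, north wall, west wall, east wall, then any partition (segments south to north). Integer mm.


cube([3000, 100, 2800]);
translate([0, 2900, 0]) cube([3000, 100, 2800]);
translate([0, 100, 0]) cube([100, 2800, 2800]);
translate([2900, 100, 0]) cube([100, 2800, 2800]);
translate([2000, 100, 0]) cube([100, 500, 2800]);
translate([2000, 1600, 0]) cube([100, 1300, 2800]);


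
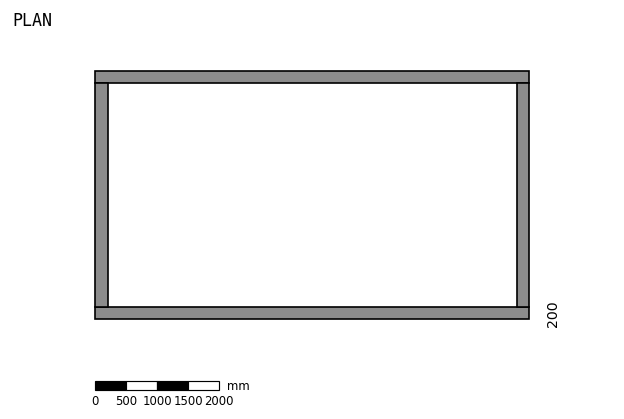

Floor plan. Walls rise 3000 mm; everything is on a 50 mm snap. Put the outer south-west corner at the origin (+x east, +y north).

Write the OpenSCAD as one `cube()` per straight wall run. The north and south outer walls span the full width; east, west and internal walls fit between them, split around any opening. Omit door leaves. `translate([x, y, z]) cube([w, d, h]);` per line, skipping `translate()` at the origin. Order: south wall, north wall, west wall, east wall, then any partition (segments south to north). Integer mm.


cube([7000, 200, 3000]);
translate([0, 3800, 0]) cube([7000, 200, 3000]);
translate([0, 200, 0]) cube([200, 3600, 3000]);
translate([6800, 200, 0]) cube([200, 3600, 3000]);


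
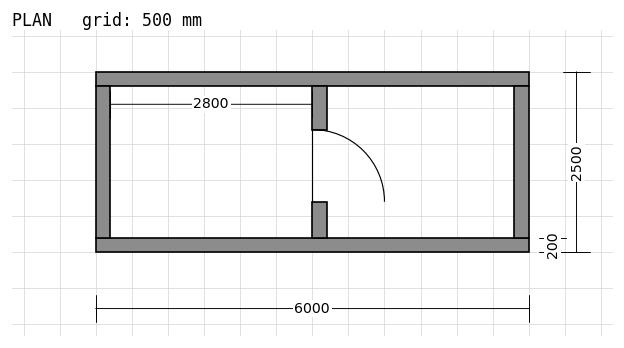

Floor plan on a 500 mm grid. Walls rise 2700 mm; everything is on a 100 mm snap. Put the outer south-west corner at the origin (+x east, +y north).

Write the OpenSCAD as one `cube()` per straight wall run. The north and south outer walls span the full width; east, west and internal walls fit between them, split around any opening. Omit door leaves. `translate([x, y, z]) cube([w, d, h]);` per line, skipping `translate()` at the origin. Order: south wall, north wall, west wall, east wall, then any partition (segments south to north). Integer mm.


cube([6000, 200, 2700]);
translate([0, 2300, 0]) cube([6000, 200, 2700]);
translate([0, 200, 0]) cube([200, 2100, 2700]);
translate([5800, 200, 0]) cube([200, 2100, 2700]);
translate([3000, 200, 0]) cube([200, 500, 2700]);
translate([3000, 1700, 0]) cube([200, 600, 2700]);


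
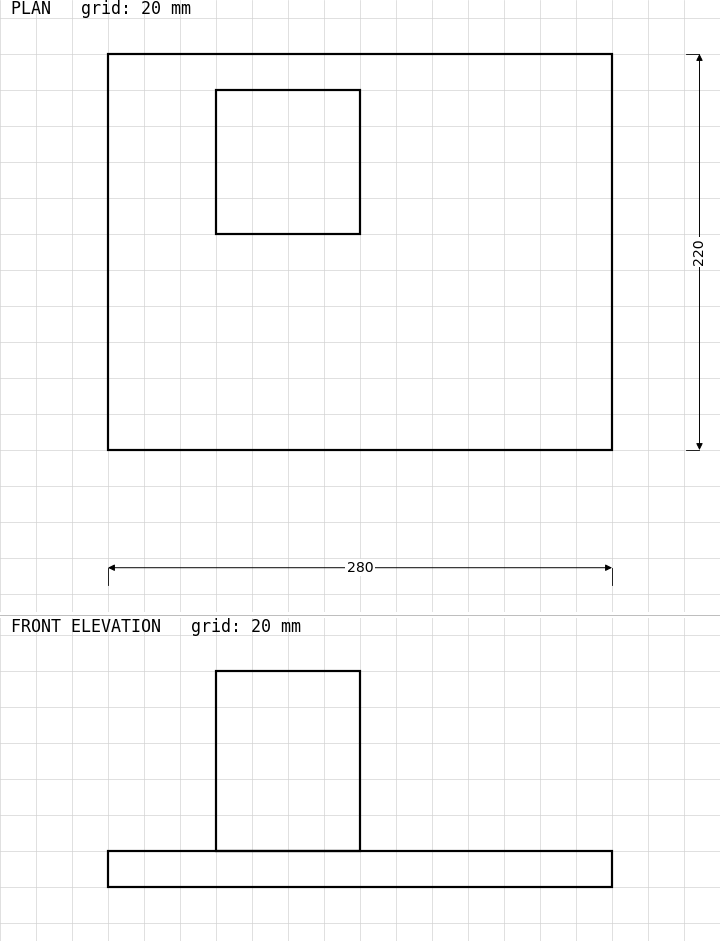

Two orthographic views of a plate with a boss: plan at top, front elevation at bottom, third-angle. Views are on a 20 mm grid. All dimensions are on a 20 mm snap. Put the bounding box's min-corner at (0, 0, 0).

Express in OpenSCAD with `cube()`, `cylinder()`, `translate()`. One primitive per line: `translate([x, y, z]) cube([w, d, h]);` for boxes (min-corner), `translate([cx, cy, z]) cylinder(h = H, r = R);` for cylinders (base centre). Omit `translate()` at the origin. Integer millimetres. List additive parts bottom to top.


cube([280, 220, 20]);
translate([60, 120, 20]) cube([80, 80, 100]);
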